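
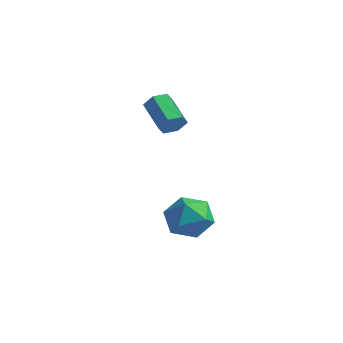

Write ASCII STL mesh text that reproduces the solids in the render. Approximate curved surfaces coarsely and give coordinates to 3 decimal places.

solid 
facet normal 0.804 -0.389 -0.451
outer loop
vertex -1.238 -1.554 2.419
vertex -1.587 -1.711 1.932
vertex -1.31 -1.157 1.948
endloop
endfacet
facet normal 0.584 0.662 0.469
outer loop
vertex -1.238 -1.554 2.419
vertex -1.31 -1.157 1.948
vertex -2.443 -0.971 3.096
endloop
endfacet
facet normal 0.584 0.663 0.469
outer loop
vertex -2.443 -0.971 3.096
vertex -1.31 -1.157 1.948
vertex -2.516 -0.574 2.625
endloop
endfacet
facet normal -0.804 0.387 0.451
outer loop
vertex -2.443 -0.971 3.096
vertex -2.516 -0.574 2.625
vertex -2.793 -1.129 2.608
endloop
endfacet
facet normal 0.803 -0.388 -0.452
outer loop
vertex -1.31 -1.157 1.948
vertex -1.587 -1.711 1.932
vertex -1.66 -1.314 1.461
endloop
endfacet
facet normal 0.191 0.886 -0.423
outer loop
vertex -1.31 -1.157 1.948
vertex -1.66 -1.314 1.461
vertex -2.516 -0.574 2.625
endloop
endfacet
facet normal 0.190 0.886 -0.423
outer loop
vertex -2.516 -0.574 2.625
vertex -1.66 -1.314 1.461
vertex -2.865 -0.732 2.138
endloop
endfacet
facet normal -0.804 0.388 0.451
outer loop
vertex -2.516 -0.574 2.625
vertex -2.865 -0.732 2.138
vertex -2.793 -1.129 2.608
endloop
endfacet
facet normal 0.804 -0.387 -0.451
outer loop
vertex -1.66 -1.314 1.461
vertex -1.587 -1.711 1.932
vertex -1.937 -1.869 1.444
endloop
endfacet
facet normal -0.393 0.224 -0.892
outer loop
vertex -1.66 -1.314 1.461
vertex -1.937 -1.869 1.444
vertex -2.865 -0.732 2.138
endloop
endfacet
facet normal -0.393 0.224 -0.892
outer loop
vertex -2.865 -0.732 2.138
vertex -1.937 -1.869 1.444
vertex -3.142 -1.286 2.121
endloop
endfacet
facet normal -0.804 0.388 0.451
outer loop
vertex -2.865 -0.732 2.138
vertex -3.142 -1.286 2.121
vertex -2.793 -1.129 2.608
endloop
endfacet
facet normal 0.804 -0.387 -0.451
outer loop
vertex -1.937 -1.869 1.444
vertex -1.587 -1.711 1.932
vertex -1.864 -2.266 1.915
endloop
endfacet
facet normal -0.584 -0.663 -0.468
outer loop
vertex -1.937 -1.869 1.444
vertex -1.864 -2.266 1.915
vertex -3.142 -1.286 2.121
endloop
endfacet
facet normal -0.584 -0.663 -0.469
outer loop
vertex -3.142 -1.286 2.121
vertex -1.864 -2.266 1.915
vertex -3.07 -1.683 2.592
endloop
endfacet
facet normal -0.804 0.389 0.451
outer loop
vertex -3.142 -1.286 2.121
vertex -3.07 -1.683 2.592
vertex -2.793 -1.129 2.608
endloop
endfacet
facet normal 0.804 -0.388 -0.451
outer loop
vertex -1.864 -2.266 1.915
vertex -1.587 -1.711 1.932
vertex -1.515 -2.108 2.402
endloop
endfacet
facet normal -0.190 -0.886 0.424
outer loop
vertex -1.864 -2.266 1.915
vertex -1.515 -2.108 2.402
vertex -3.07 -1.683 2.592
endloop
endfacet
facet normal -0.191 -0.886 0.423
outer loop
vertex -3.07 -1.683 2.592
vertex -1.515 -2.108 2.402
vertex -2.72 -1.526 3.079
endloop
endfacet
facet normal -0.803 0.388 0.452
outer loop
vertex -3.07 -1.683 2.592
vertex -2.72 -1.526 3.079
vertex -2.793 -1.129 2.608
endloop
endfacet
facet normal 0.804 -0.388 -0.451
outer loop
vertex -1.515 -2.108 2.402
vertex -1.587 -1.711 1.932
vertex -1.238 -1.554 2.419
endloop
endfacet
facet normal 0.393 -0.224 0.892
outer loop
vertex -1.515 -2.108 2.402
vertex -1.238 -1.554 2.419
vertex -2.72 -1.526 3.079
endloop
endfacet
facet normal 0.393 -0.223 0.892
outer loop
vertex -2.72 -1.526 3.079
vertex -1.238 -1.554 2.419
vertex -2.443 -0.971 3.096
endloop
endfacet
facet normal -0.804 0.387 0.451
outer loop
vertex -2.72 -1.526 3.079
vertex -2.443 -0.971 3.096
vertex -2.793 -1.129 2.608
endloop
endfacet
facet normal -0.521 -0.276 0.807
outer loop
vertex -0.911 -2.064 -1.645
vertex -0.994 -3.068 -2.042
vertex -0.155 -2.804 -1.41
endloop
endfacet
facet normal -0.061 0.245 0.968
outer loop
vertex -0.911 -2.064 -1.645
vertex -0.155 -2.804 -1.41
vertex 0.137 -1.789 -1.649
endloop
endfacet
facet normal -0.210 0.807 0.552
outer loop
vertex -0.911 -2.064 -1.645
vertex 0.137 -1.789 -1.649
vertex -0.521 -1.426 -2.429
endloop
endfacet
facet normal -0.762 0.633 0.136
outer loop
vertex -0.911 -2.064 -1.645
vertex -0.521 -1.426 -2.429
vertex -1.221 -2.217 -2.671
endloop
endfacet
facet normal -0.955 -0.037 0.294
outer loop
vertex -0.911 -2.064 -1.645
vertex -1.221 -2.217 -2.671
vertex -0.994 -3.068 -2.042
endloop
endfacet
facet normal 0.596 0.018 0.803
outer loop
vertex 0.137 -1.789 -1.649
vertex -0.155 -2.804 -1.41
vertex 0.701 -2.623 -2.049
endloop
endfacet
facet normal -0.151 -0.825 0.545
outer loop
vertex -0.155 -2.804 -1.41
vertex -0.994 -3.068 -2.042
vertex 0.001 -3.414 -2.291
endloop
endfacet
facet normal -0.852 -0.439 -0.286
outer loop
vertex -0.994 -3.068 -2.042
vertex -1.221 -2.217 -2.671
vertex -0.657 -3.051 -3.071
endloop
endfacet
facet normal -0.540 0.644 -0.542
outer loop
vertex -1.221 -2.217 -2.671
vertex -0.521 -1.426 -2.429
vertex -0.365 -2.036 -3.31
endloop
endfacet
facet normal 0.355 0.926 0.131
outer loop
vertex -0.521 -1.426 -2.429
vertex 0.137 -1.789 -1.649
vertex 0.474 -1.772 -2.678
endloop
endfacet
facet normal 0.762 -0.633 -0.136
outer loop
vertex 0.391 -2.776 -3.075
vertex 0.701 -2.623 -2.049
vertex 0.001 -3.414 -2.291
endloop
endfacet
facet normal 0.210 -0.807 -0.552
outer loop
vertex 0.391 -2.776 -3.075
vertex 0.001 -3.414 -2.291
vertex -0.657 -3.051 -3.071
endloop
endfacet
facet normal 0.061 -0.245 -0.968
outer loop
vertex 0.391 -2.776 -3.075
vertex -0.657 -3.051 -3.071
vertex -0.365 -2.036 -3.31
endloop
endfacet
facet normal 0.521 0.276 -0.807
outer loop
vertex 0.391 -2.776 -3.075
vertex -0.365 -2.036 -3.31
vertex 0.474 -1.772 -2.678
endloop
endfacet
facet normal 0.955 0.037 -0.294
outer loop
vertex 0.391 -2.776 -3.075
vertex 0.474 -1.772 -2.678
vertex 0.701 -2.623 -2.049
endloop
endfacet
facet normal 0.540 -0.644 0.542
outer loop
vertex 0.001 -3.414 -2.291
vertex 0.701 -2.623 -2.049
vertex -0.155 -2.804 -1.41
endloop
endfacet
facet normal -0.355 -0.926 -0.131
outer loop
vertex -0.657 -3.051 -3.071
vertex 0.001 -3.414 -2.291
vertex -0.994 -3.068 -2.042
endloop
endfacet
facet normal -0.596 -0.018 -0.803
outer loop
vertex -0.365 -2.036 -3.31
vertex -0.657 -3.051 -3.071
vertex -1.221 -2.217 -2.671
endloop
endfacet
facet normal 0.151 0.825 -0.545
outer loop
vertex 0.474 -1.772 -2.678
vertex -0.365 -2.036 -3.31
vertex -0.521 -1.426 -2.429
endloop
endfacet
facet normal 0.852 0.439 0.286
outer loop
vertex 0.701 -2.623 -2.049
vertex 0.474 -1.772 -2.678
vertex 0.137 -1.789 -1.649
endloop
endfacet

endsolid


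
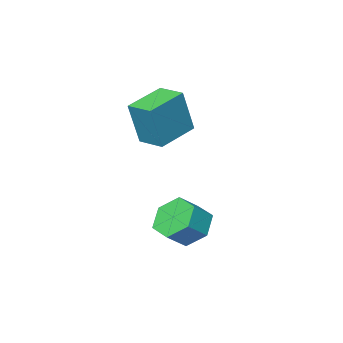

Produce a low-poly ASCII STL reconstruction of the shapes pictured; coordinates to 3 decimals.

solid 
facet normal -0.768 -0.026 -0.640
outer loop
vertex -0.949 1.259 -2.967
vertex -1.475 0.847 -2.32
vertex -1.455 1.775 -2.381
endloop
endfacet
facet normal 0.339 0.832 -0.439
outer loop
vertex -0.949 1.259 -2.967
vertex -1.455 1.775 -2.381
vertex -0.158 1.285 -2.307
endloop
endfacet
facet normal 0.339 0.832 -0.439
outer loop
vertex -0.158 1.285 -2.307
vertex -1.455 1.775 -2.381
vertex -0.664 1.801 -1.721
endloop
endfacet
facet normal 0.767 0.025 0.641
outer loop
vertex -0.158 1.285 -2.307
vertex -0.664 1.801 -1.721
vertex -0.685 0.873 -1.66
endloop
endfacet
facet normal -0.768 -0.026 -0.640
outer loop
vertex -1.455 1.775 -2.381
vertex -1.475 0.847 -2.32
vertex -1.981 1.363 -1.734
endloop
endfacet
facet normal -0.301 0.896 0.326
outer loop
vertex -1.455 1.775 -2.381
vertex -1.981 1.363 -1.734
vertex -0.664 1.801 -1.721
endloop
endfacet
facet normal -0.301 0.896 0.326
outer loop
vertex -0.664 1.801 -1.721
vertex -1.981 1.363 -1.734
vertex -1.191 1.389 -1.075
endloop
endfacet
facet normal 0.767 0.025 0.641
outer loop
vertex -0.664 1.801 -1.721
vertex -1.191 1.389 -1.075
vertex -0.685 0.873 -1.66
endloop
endfacet
facet normal -0.767 -0.025 -0.641
outer loop
vertex -1.981 1.363 -1.734
vertex -1.475 0.847 -2.32
vertex -2.002 0.435 -1.673
endloop
endfacet
facet normal -0.640 0.065 0.765
outer loop
vertex -1.981 1.363 -1.734
vertex -2.002 0.435 -1.673
vertex -1.191 1.389 -1.075
endloop
endfacet
facet normal -0.641 0.065 0.765
outer loop
vertex -1.191 1.389 -1.075
vertex -2.002 0.435 -1.673
vertex -1.211 0.461 -1.013
endloop
endfacet
facet normal 0.767 0.026 0.641
outer loop
vertex -1.191 1.389 -1.075
vertex -1.211 0.461 -1.013
vertex -0.685 0.873 -1.66
endloop
endfacet
facet normal -0.767 -0.025 -0.641
outer loop
vertex -2.002 0.435 -1.673
vertex -1.475 0.847 -2.32
vertex -1.496 -0.081 -2.259
endloop
endfacet
facet normal -0.339 -0.832 0.439
outer loop
vertex -2.002 0.435 -1.673
vertex -1.496 -0.081 -2.259
vertex -1.211 0.461 -1.013
endloop
endfacet
facet normal -0.339 -0.832 0.439
outer loop
vertex -1.211 0.461 -1.013
vertex -1.496 -0.081 -2.259
vertex -0.705 -0.055 -1.599
endloop
endfacet
facet normal 0.768 0.026 0.640
outer loop
vertex -1.211 0.461 -1.013
vertex -0.705 -0.055 -1.599
vertex -0.685 0.873 -1.66
endloop
endfacet
facet normal -0.767 -0.025 -0.641
outer loop
vertex -1.496 -0.081 -2.259
vertex -1.475 0.847 -2.32
vertex -0.969 0.331 -2.905
endloop
endfacet
facet normal 0.301 -0.896 -0.326
outer loop
vertex -1.496 -0.081 -2.259
vertex -0.969 0.331 -2.905
vertex -0.705 -0.055 -1.599
endloop
endfacet
facet normal 0.301 -0.896 -0.326
outer loop
vertex -0.705 -0.055 -1.599
vertex -0.969 0.331 -2.905
vertex -0.179 0.357 -2.246
endloop
endfacet
facet normal 0.768 0.026 0.640
outer loop
vertex -0.705 -0.055 -1.599
vertex -0.179 0.357 -2.246
vertex -0.685 0.873 -1.66
endloop
endfacet
facet normal -0.767 -0.026 -0.641
outer loop
vertex -0.969 0.331 -2.905
vertex -1.475 0.847 -2.32
vertex -0.949 1.259 -2.967
endloop
endfacet
facet normal 0.640 -0.065 -0.765
outer loop
vertex -0.969 0.331 -2.905
vertex -0.949 1.259 -2.967
vertex -0.179 0.357 -2.246
endloop
endfacet
facet normal 0.641 -0.065 -0.765
outer loop
vertex -0.179 0.357 -2.246
vertex -0.949 1.259 -2.967
vertex -0.158 1.285 -2.307
endloop
endfacet
facet normal 0.767 0.025 0.641
outer loop
vertex -0.179 0.357 -2.246
vertex -0.158 1.285 -2.307
vertex -0.685 0.873 -1.66
endloop
endfacet
facet normal -0.948 -0.207 0.242
outer loop
vertex -2.639 -2.851 2.755
vertex -2.861 -1.755 2.823
vertex -3.111 -2.832 0.925
endloop
endfacet
facet normal 0.198 -0.978 -0.061
outer loop
vertex -1.519 -2.485 0.517
vertex -2.639 -2.851 2.755
vertex -3.111 -2.832 0.925
endloop
endfacet
facet normal -0.948 -0.207 0.242
outer loop
vertex -3.111 -2.832 0.925
vertex -2.861 -1.755 2.823
vertex -3.333 -1.737 0.993
endloop
endfacet
facet normal -0.250 0.009 -0.968
outer loop
vertex -3.333 -1.737 0.993
vertex -1.519 -2.485 0.517
vertex -3.111 -2.832 0.925
endloop
endfacet
facet normal 0.250 -0.009 0.968
outer loop
vertex -2.639 -2.851 2.755
vertex -1.269 -1.408 2.415
vertex -2.861 -1.755 2.823
endloop
endfacet
facet normal 0.198 -0.978 -0.061
outer loop
vertex -1.047 -2.503 2.347
vertex -2.639 -2.851 2.755
vertex -1.519 -2.485 0.517
endloop
endfacet
facet normal 0.250 -0.009 0.968
outer loop
vertex -1.047 -2.503 2.347
vertex -1.269 -1.408 2.415
vertex -2.639 -2.851 2.755
endloop
endfacet
facet normal -0.198 0.978 0.061
outer loop
vertex -2.861 -1.755 2.823
vertex -1.269 -1.408 2.415
vertex -3.333 -1.737 0.993
endloop
endfacet
facet normal -0.250 0.009 -0.968
outer loop
vertex -1.741 -1.389 0.585
vertex -1.519 -2.485 0.517
vertex -3.333 -1.737 0.993
endloop
endfacet
facet normal -0.198 0.978 0.061
outer loop
vertex -3.333 -1.737 0.993
vertex -1.269 -1.408 2.415
vertex -1.741 -1.389 0.585
endloop
endfacet
facet normal 0.948 0.207 -0.242
outer loop
vertex -1.741 -1.389 0.585
vertex -1.047 -2.503 2.347
vertex -1.519 -2.485 0.517
endloop
endfacet
facet normal 0.948 0.207 -0.242
outer loop
vertex -1.269 -1.408 2.415
vertex -1.047 -2.503 2.347
vertex -1.741 -1.389 0.585
endloop
endfacet

endsolid


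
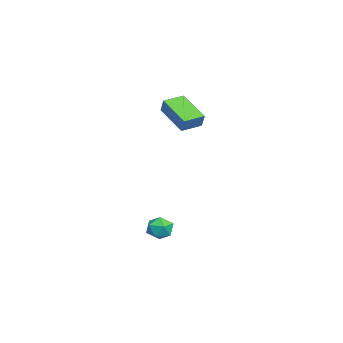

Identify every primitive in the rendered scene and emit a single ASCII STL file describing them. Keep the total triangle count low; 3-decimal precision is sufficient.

solid 
facet normal -0.550 0.825 0.129
outer loop
vertex -4.407 -0.179 4.03
vertex -2.974 0.929 3.051
vertex -4.823 -0.334 3.247
endloop
endfacet
facet normal -0.696 -0.538 0.476
outer loop
vertex -4.146 -1.349 3.089
vertex -4.407 -0.179 4.03
vertex -4.823 -0.334 3.247
endloop
endfacet
facet normal -0.550 0.825 0.128
outer loop
vertex -4.823 -0.334 3.247
vertex -2.974 0.929 3.051
vertex -3.389 0.774 2.268
endloop
endfacet
facet normal -0.461 -0.172 -0.870
outer loop
vertex -3.389 0.774 2.268
vertex -4.146 -1.349 3.089
vertex -4.823 -0.334 3.247
endloop
endfacet
facet normal 0.461 0.172 0.870
outer loop
vertex -4.407 -0.179 4.03
vertex -2.297 -0.086 2.893
vertex -2.974 0.929 3.051
endloop
endfacet
facet normal -0.696 -0.538 0.475
outer loop
vertex -3.731 -1.194 3.872
vertex -4.407 -0.179 4.03
vertex -4.146 -1.349 3.089
endloop
endfacet
facet normal 0.461 0.172 0.870
outer loop
vertex -3.731 -1.194 3.872
vertex -2.297 -0.086 2.893
vertex -4.407 -0.179 4.03
endloop
endfacet
facet normal 0.696 0.538 -0.475
outer loop
vertex -2.974 0.929 3.051
vertex -2.297 -0.086 2.893
vertex -3.389 0.774 2.268
endloop
endfacet
facet normal -0.462 -0.172 -0.870
outer loop
vertex -2.713 -0.241 2.11
vertex -4.146 -1.349 3.089
vertex -3.389 0.774 2.268
endloop
endfacet
facet normal 0.696 0.538 -0.476
outer loop
vertex -3.389 0.774 2.268
vertex -2.297 -0.086 2.893
vertex -2.713 -0.241 2.11
endloop
endfacet
facet normal 0.550 -0.825 -0.128
outer loop
vertex -2.713 -0.241 2.11
vertex -3.731 -1.194 3.872
vertex -4.146 -1.349 3.089
endloop
endfacet
facet normal 0.550 -0.825 -0.129
outer loop
vertex -2.297 -0.086 2.893
vertex -3.731 -1.194 3.872
vertex -2.713 -0.241 2.11
endloop
endfacet
facet normal -0.393 0.501 0.771
outer loop
vertex -0.762 -1.029 -3.39
vertex -0.133 -1.212 -2.951
vertex -0.135 -0.551 -3.381
endloop
endfacet
facet normal -0.601 0.785 0.150
outer loop
vertex -0.762 -1.029 -3.39
vertex -0.135 -0.551 -3.381
vertex -0.505 -0.704 -4.061
endloop
endfacet
facet normal -0.934 0.279 -0.223
outer loop
vertex -0.762 -1.029 -3.39
vertex -0.505 -0.704 -4.061
vertex -0.733 -1.459 -4.05
endloop
endfacet
facet normal -0.933 -0.319 0.167
outer loop
vertex -0.762 -1.029 -3.39
vertex -0.733 -1.459 -4.05
vertex -0.503 -1.773 -3.363
endloop
endfacet
facet normal -0.598 -0.180 0.781
outer loop
vertex -0.762 -1.029 -3.39
vertex -0.503 -1.773 -3.363
vertex -0.133 -1.212 -2.951
endloop
endfacet
facet normal -0.015 0.977 -0.212
outer loop
vertex -0.505 -0.704 -4.061
vertex -0.135 -0.551 -3.381
vertex 0.283 -0.687 -4.037
endloop
endfacet
facet normal 0.321 0.517 0.793
outer loop
vertex -0.135 -0.551 -3.381
vertex -0.133 -1.212 -2.951
vertex 0.513 -1.001 -3.35
endloop
endfacet
facet normal -0.012 -0.587 0.810
outer loop
vertex -0.133 -1.212 -2.951
vertex -0.503 -1.773 -3.363
vertex 0.285 -1.756 -3.339
endloop
endfacet
facet normal -0.555 -0.811 -0.185
outer loop
vertex -0.503 -1.773 -3.363
vertex -0.733 -1.459 -4.05
vertex -0.085 -1.909 -4.019
endloop
endfacet
facet normal -0.555 0.156 -0.817
outer loop
vertex -0.733 -1.459 -4.05
vertex -0.505 -0.704 -4.061
vertex -0.087 -1.248 -4.449
endloop
endfacet
facet normal 0.933 0.319 -0.167
outer loop
vertex 0.542 -1.431 -4.01
vertex 0.283 -0.687 -4.037
vertex 0.513 -1.001 -3.35
endloop
endfacet
facet normal 0.934 -0.279 0.223
outer loop
vertex 0.542 -1.431 -4.01
vertex 0.513 -1.001 -3.35
vertex 0.285 -1.756 -3.339
endloop
endfacet
facet normal 0.601 -0.785 -0.150
outer loop
vertex 0.542 -1.431 -4.01
vertex 0.285 -1.756 -3.339
vertex -0.085 -1.909 -4.019
endloop
endfacet
facet normal 0.393 -0.501 -0.771
outer loop
vertex 0.542 -1.431 -4.01
vertex -0.085 -1.909 -4.019
vertex -0.087 -1.248 -4.449
endloop
endfacet
facet normal 0.598 0.180 -0.781
outer loop
vertex 0.542 -1.431 -4.01
vertex -0.087 -1.248 -4.449
vertex 0.283 -0.687 -4.037
endloop
endfacet
facet normal 0.555 0.811 0.185
outer loop
vertex 0.513 -1.001 -3.35
vertex 0.283 -0.687 -4.037
vertex -0.135 -0.551 -3.381
endloop
endfacet
facet normal 0.555 -0.156 0.817
outer loop
vertex 0.285 -1.756 -3.339
vertex 0.513 -1.001 -3.35
vertex -0.133 -1.212 -2.951
endloop
endfacet
facet normal 0.015 -0.977 0.212
outer loop
vertex -0.085 -1.909 -4.019
vertex 0.285 -1.756 -3.339
vertex -0.503 -1.773 -3.363
endloop
endfacet
facet normal -0.321 -0.517 -0.793
outer loop
vertex -0.087 -1.248 -4.449
vertex -0.085 -1.909 -4.019
vertex -0.733 -1.459 -4.05
endloop
endfacet
facet normal 0.012 0.587 -0.810
outer loop
vertex 0.283 -0.687 -4.037
vertex -0.087 -1.248 -4.449
vertex -0.505 -0.704 -4.061
endloop
endfacet

endsolid


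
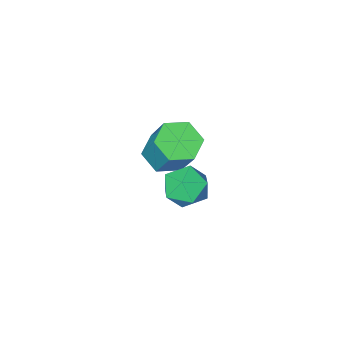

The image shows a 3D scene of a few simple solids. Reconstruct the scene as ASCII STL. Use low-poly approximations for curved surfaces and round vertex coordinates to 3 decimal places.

solid 
facet normal -0.067 -0.547 -0.835
outer loop
vertex -0.155 -3.729 -0.998
vertex -0.974 -3.434 -1.125
vertex -0.291 -2.996 -1.467
endloop
endfacet
facet normal 0.986 0.093 -0.141
outer loop
vertex -0.155 -3.729 -0.998
vertex -0.291 -2.996 -1.467
vertex -0.027 -2.702 0.571
endloop
endfacet
facet normal 0.986 0.093 -0.141
outer loop
vertex -0.027 -2.702 0.571
vertex -0.291 -2.996 -1.467
vertex -0.163 -1.969 0.103
endloop
endfacet
facet normal 0.069 0.546 0.835
outer loop
vertex -0.027 -2.702 0.571
vertex -0.163 -1.969 0.103
vertex -0.846 -2.406 0.445
endloop
endfacet
facet normal -0.068 -0.546 -0.835
outer loop
vertex -0.291 -2.996 -1.467
vertex -0.974 -3.434 -1.125
vertex -1.111 -2.701 -1.593
endloop
endfacet
facet normal 0.358 0.768 -0.531
outer loop
vertex -0.291 -2.996 -1.467
vertex -1.111 -2.701 -1.593
vertex -0.163 -1.969 0.103
endloop
endfacet
facet normal 0.359 0.767 -0.532
outer loop
vertex -0.163 -1.969 0.103
vertex -1.111 -2.701 -1.593
vertex -0.982 -1.674 -0.024
endloop
endfacet
facet normal 0.068 0.547 0.834
outer loop
vertex -0.163 -1.969 0.103
vertex -0.982 -1.674 -0.024
vertex -0.846 -2.406 0.445
endloop
endfacet
facet normal -0.069 -0.546 -0.835
outer loop
vertex -1.111 -2.701 -1.593
vertex -0.974 -3.434 -1.125
vertex -1.793 -3.138 -1.251
endloop
endfacet
facet normal -0.627 0.674 -0.390
outer loop
vertex -1.111 -2.701 -1.593
vertex -1.793 -3.138 -1.251
vertex -0.982 -1.674 -0.024
endloop
endfacet
facet normal -0.627 0.674 -0.390
outer loop
vertex -0.982 -1.674 -0.024
vertex -1.793 -3.138 -1.251
vertex -1.665 -2.111 0.318
endloop
endfacet
facet normal 0.068 0.547 0.834
outer loop
vertex -0.982 -1.674 -0.024
vertex -1.665 -2.111 0.318
vertex -0.846 -2.406 0.445
endloop
endfacet
facet normal -0.069 -0.546 -0.835
outer loop
vertex -1.793 -3.138 -1.251
vertex -0.974 -3.434 -1.125
vertex -1.657 -3.871 -0.783
endloop
endfacet
facet normal -0.986 -0.093 0.141
outer loop
vertex -1.793 -3.138 -1.251
vertex -1.657 -3.871 -0.783
vertex -1.665 -2.111 0.318
endloop
endfacet
facet normal -0.986 -0.093 0.141
outer loop
vertex -1.665 -2.111 0.318
vertex -1.657 -3.871 -0.783
vertex -1.529 -2.844 0.787
endloop
endfacet
facet normal 0.067 0.547 0.835
outer loop
vertex -1.665 -2.111 0.318
vertex -1.529 -2.844 0.787
vertex -0.846 -2.406 0.445
endloop
endfacet
facet normal -0.068 -0.547 -0.834
outer loop
vertex -1.657 -3.871 -0.783
vertex -0.974 -3.434 -1.125
vertex -0.838 -4.166 -0.656
endloop
endfacet
facet normal -0.359 -0.767 0.531
outer loop
vertex -1.657 -3.871 -0.783
vertex -0.838 -4.166 -0.656
vertex -1.529 -2.844 0.787
endloop
endfacet
facet normal -0.358 -0.768 0.532
outer loop
vertex -1.529 -2.844 0.787
vertex -0.838 -4.166 -0.656
vertex -0.709 -3.139 0.913
endloop
endfacet
facet normal 0.068 0.546 0.835
outer loop
vertex -1.529 -2.844 0.787
vertex -0.709 -3.139 0.913
vertex -0.846 -2.406 0.445
endloop
endfacet
facet normal -0.068 -0.547 -0.834
outer loop
vertex -0.838 -4.166 -0.656
vertex -0.974 -3.434 -1.125
vertex -0.155 -3.729 -0.998
endloop
endfacet
facet normal 0.627 -0.675 0.390
outer loop
vertex -0.838 -4.166 -0.656
vertex -0.155 -3.729 -0.998
vertex -0.709 -3.139 0.913
endloop
endfacet
facet normal 0.627 -0.674 0.390
outer loop
vertex -0.709 -3.139 0.913
vertex -0.155 -3.729 -0.998
vertex -0.027 -2.702 0.571
endloop
endfacet
facet normal 0.069 0.546 0.835
outer loop
vertex -0.709 -3.139 0.913
vertex -0.027 -2.702 0.571
vertex -0.846 -2.406 0.445
endloop
endfacet
facet normal 0.099 0.835 0.542
outer loop
vertex 1.119 1.394 1.38
vertex 0.417 1.173 1.849
vertex 1.21 0.914 2.103
endloop
endfacet
facet normal 0.734 0.605 0.309
outer loop
vertex 1.119 1.394 1.38
vertex 1.21 0.914 2.103
vertex 1.672 0.719 1.388
endloop
endfacet
facet normal 0.710 0.577 -0.404
outer loop
vertex 1.119 1.394 1.38
vertex 1.672 0.719 1.388
vertex 1.164 0.858 0.693
endloop
endfacet
facet normal 0.061 0.789 -0.612
outer loop
vertex 1.119 1.394 1.38
vertex 1.164 0.858 0.693
vertex 0.388 1.138 0.977
endloop
endfacet
facet normal -0.317 0.948 -0.028
outer loop
vertex 1.119 1.394 1.38
vertex 0.388 1.138 0.977
vertex 0.417 1.173 1.849
endloop
endfacet
facet normal 0.831 -0.058 0.553
outer loop
vertex 1.672 0.719 1.388
vertex 1.21 0.914 2.103
vertex 1.312 0.082 1.863
endloop
endfacet
facet normal -0.196 0.313 0.929
outer loop
vertex 1.21 0.914 2.103
vertex 0.417 1.173 1.849
vertex 0.536 0.362 2.147
endloop
endfacet
facet normal -0.868 0.497 0.009
outer loop
vertex 0.417 1.173 1.849
vertex 0.388 1.138 0.977
vertex 0.028 0.501 1.452
endloop
endfacet
facet normal -0.257 0.239 -0.937
outer loop
vertex 0.388 1.138 0.977
vertex 1.164 0.858 0.693
vertex 0.49 0.306 0.737
endloop
endfacet
facet normal 0.793 -0.104 -0.600
outer loop
vertex 1.164 0.858 0.693
vertex 1.672 0.719 1.388
vertex 1.283 0.047 0.991
endloop
endfacet
facet normal -0.061 -0.789 0.612
outer loop
vertex 0.581 -0.174 1.46
vertex 1.312 0.082 1.863
vertex 0.536 0.362 2.147
endloop
endfacet
facet normal -0.710 -0.577 0.404
outer loop
vertex 0.581 -0.174 1.46
vertex 0.536 0.362 2.147
vertex 0.028 0.501 1.452
endloop
endfacet
facet normal -0.734 -0.605 -0.309
outer loop
vertex 0.581 -0.174 1.46
vertex 0.028 0.501 1.452
vertex 0.49 0.306 0.737
endloop
endfacet
facet normal -0.099 -0.835 -0.542
outer loop
vertex 0.581 -0.174 1.46
vertex 0.49 0.306 0.737
vertex 1.283 0.047 0.991
endloop
endfacet
facet normal 0.317 -0.948 0.028
outer loop
vertex 0.581 -0.174 1.46
vertex 1.283 0.047 0.991
vertex 1.312 0.082 1.863
endloop
endfacet
facet normal 0.257 -0.239 0.937
outer loop
vertex 0.536 0.362 2.147
vertex 1.312 0.082 1.863
vertex 1.21 0.914 2.103
endloop
endfacet
facet normal -0.793 0.104 0.600
outer loop
vertex 0.028 0.501 1.452
vertex 0.536 0.362 2.147
vertex 0.417 1.173 1.849
endloop
endfacet
facet normal -0.831 0.058 -0.553
outer loop
vertex 0.49 0.306 0.737
vertex 0.028 0.501 1.452
vertex 0.388 1.138 0.977
endloop
endfacet
facet normal 0.196 -0.313 -0.929
outer loop
vertex 1.283 0.047 0.991
vertex 0.49 0.306 0.737
vertex 1.164 0.858 0.693
endloop
endfacet
facet normal 0.868 -0.497 -0.009
outer loop
vertex 1.312 0.082 1.863
vertex 1.283 0.047 0.991
vertex 1.672 0.719 1.388
endloop
endfacet

endsolid


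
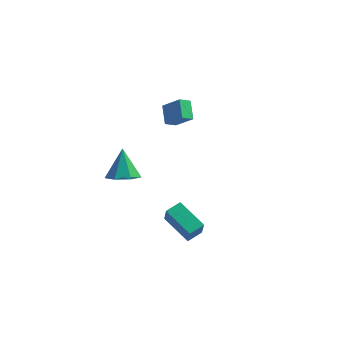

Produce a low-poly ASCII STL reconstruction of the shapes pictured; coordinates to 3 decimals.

solid 
facet normal 0.170 -0.449 -0.877
outer loop
vertex -2.528 -4.23 0.569
vertex -3.571 -4.367 0.437
vertex -2.968 -3.549 0.135
endloop
endfacet
facet normal 0.703 0.645 0.299
outer loop
vertex -2.528 -4.23 0.569
vertex -2.968 -3.549 0.135
vertex -3.909 -3.473 2.183
endloop
endfacet
facet normal 0.169 -0.449 -0.878
outer loop
vertex -2.968 -3.549 0.135
vertex -3.571 -4.367 0.437
vertex -3.862 -3.483 -0.071
endloop
endfacet
facet normal 0.074 0.997 -0.003
outer loop
vertex -2.968 -3.549 0.135
vertex -3.862 -3.483 -0.071
vertex -3.909 -3.473 2.183
endloop
endfacet
facet normal 0.170 -0.448 -0.878
outer loop
vertex -3.862 -3.483 -0.071
vertex -3.571 -4.367 0.437
vertex -4.537 -4.083 0.105
endloop
endfacet
facet normal -0.667 0.745 -0.017
outer loop
vertex -3.862 -3.483 -0.071
vertex -4.537 -4.083 0.105
vertex -3.909 -3.473 2.183
endloop
endfacet
facet normal 0.170 -0.449 -0.877
outer loop
vertex -4.537 -4.083 0.105
vertex -3.571 -4.367 0.437
vertex -4.484 -4.896 0.531
endloop
endfacet
facet normal -0.960 0.078 0.267
outer loop
vertex -4.537 -4.083 0.105
vertex -4.484 -4.896 0.531
vertex -3.909 -3.473 2.183
endloop
endfacet
facet normal 0.170 -0.449 -0.877
outer loop
vertex -4.484 -4.896 0.531
vertex -3.571 -4.367 0.437
vertex -3.744 -5.311 0.887
endloop
endfacet
facet normal -0.587 -0.501 0.636
outer loop
vertex -4.484 -4.896 0.531
vertex -3.744 -5.311 0.887
vertex -3.909 -3.473 2.183
endloop
endfacet
facet normal 0.171 -0.449 -0.877
outer loop
vertex -3.744 -5.311 0.887
vertex -3.571 -4.367 0.437
vertex -2.874 -5.014 0.904
endloop
endfacet
facet normal 0.174 -0.557 0.812
outer loop
vertex -3.744 -5.311 0.887
vertex -2.874 -5.014 0.904
vertex -3.909 -3.473 2.183
endloop
endfacet
facet normal 0.170 -0.450 -0.877
outer loop
vertex -2.874 -5.014 0.904
vertex -3.571 -4.367 0.437
vertex -2.528 -4.23 0.569
endloop
endfacet
facet normal 0.748 -0.047 0.662
outer loop
vertex -2.874 -5.014 0.904
vertex -2.528 -4.23 0.569
vertex -3.909 -3.473 2.183
endloop
endfacet
facet normal -0.805 0.421 0.418
outer loop
vertex -1.179 -3.912 -2.297
vertex -0.601 -3.08 -2.021
vertex -1.498 -3.271 -3.558
endloop
endfacet
facet normal -0.551 -0.792 -0.263
outer loop
vertex 0.201 -4.16 -4.439
vertex -1.179 -3.912 -2.297
vertex -1.498 -3.271 -3.558
endloop
endfacet
facet normal -0.805 0.420 0.418
outer loop
vertex -1.498 -3.271 -3.558
vertex -0.601 -3.08 -2.021
vertex -0.92 -2.439 -3.281
endloop
endfacet
facet normal -0.220 0.442 -0.870
outer loop
vertex -0.92 -2.439 -3.281
vertex 0.201 -4.16 -4.439
vertex -1.498 -3.271 -3.558
endloop
endfacet
facet normal 0.220 -0.441 0.870
outer loop
vertex -1.179 -3.912 -2.297
vertex 1.098 -3.969 -2.902
vertex -0.601 -3.08 -2.021
endloop
endfacet
facet normal -0.551 -0.792 -0.263
outer loop
vertex 0.52 -4.801 -3.179
vertex -1.179 -3.912 -2.297
vertex 0.201 -4.16 -4.439
endloop
endfacet
facet normal 0.220 -0.442 0.869
outer loop
vertex 0.52 -4.801 -3.179
vertex 1.098 -3.969 -2.902
vertex -1.179 -3.912 -2.297
endloop
endfacet
facet normal 0.551 0.792 0.263
outer loop
vertex -0.601 -3.08 -2.021
vertex 1.098 -3.969 -2.902
vertex -0.92 -2.439 -3.281
endloop
endfacet
facet normal -0.220 0.442 -0.870
outer loop
vertex 0.779 -3.328 -4.163
vertex 0.201 -4.16 -4.439
vertex -0.92 -2.439 -3.281
endloop
endfacet
facet normal 0.551 0.792 0.263
outer loop
vertex -0.92 -2.439 -3.281
vertex 1.098 -3.969 -2.902
vertex 0.779 -3.328 -4.163
endloop
endfacet
facet normal 0.805 -0.421 -0.418
outer loop
vertex 0.779 -3.328 -4.163
vertex 0.52 -4.801 -3.179
vertex 0.201 -4.16 -4.439
endloop
endfacet
facet normal 0.805 -0.421 -0.418
outer loop
vertex 1.098 -3.969 -2.902
vertex 0.52 -4.801 -3.179
vertex 0.779 -3.328 -4.163
endloop
endfacet
facet normal -0.747 0.170 -0.642
outer loop
vertex -3.983 3.881 0.858
vertex -3.488 4.476 0.44
vertex -3.485 2.871 0.011
endloop
endfacet
facet normal -0.563 -0.676 0.475
outer loop
vertex -2.312 2.604 1.02
vertex -3.983 3.881 0.858
vertex -3.485 2.871 0.011
endloop
endfacet
facet normal -0.747 0.171 -0.643
outer loop
vertex -3.485 2.871 0.011
vertex -3.488 4.476 0.44
vertex -2.989 3.466 -0.407
endloop
endfacet
facet normal 0.354 -0.717 -0.601
outer loop
vertex -2.989 3.466 -0.407
vertex -2.312 2.604 1.02
vertex -3.485 2.871 0.011
endloop
endfacet
facet normal -0.354 0.717 0.601
outer loop
vertex -3.983 3.881 0.858
vertex -2.315 4.209 1.449
vertex -3.488 4.476 0.44
endloop
endfacet
facet normal -0.563 -0.676 0.475
outer loop
vertex -2.811 3.614 1.867
vertex -3.983 3.881 0.858
vertex -2.312 2.604 1.02
endloop
endfacet
facet normal -0.354 0.717 0.601
outer loop
vertex -2.811 3.614 1.867
vertex -2.315 4.209 1.449
vertex -3.983 3.881 0.858
endloop
endfacet
facet normal 0.563 0.676 -0.475
outer loop
vertex -3.488 4.476 0.44
vertex -2.315 4.209 1.449
vertex -2.989 3.466 -0.407
endloop
endfacet
facet normal 0.354 -0.717 -0.601
outer loop
vertex -1.817 3.199 0.602
vertex -2.312 2.604 1.02
vertex -2.989 3.466 -0.407
endloop
endfacet
facet normal 0.563 0.676 -0.475
outer loop
vertex -2.989 3.466 -0.407
vertex -2.315 4.209 1.449
vertex -1.817 3.199 0.602
endloop
endfacet
facet normal 0.747 -0.170 0.643
outer loop
vertex -1.817 3.199 0.602
vertex -2.811 3.614 1.867
vertex -2.312 2.604 1.02
endloop
endfacet
facet normal 0.747 -0.171 0.643
outer loop
vertex -2.315 4.209 1.449
vertex -2.811 3.614 1.867
vertex -1.817 3.199 0.602
endloop
endfacet

endsolid


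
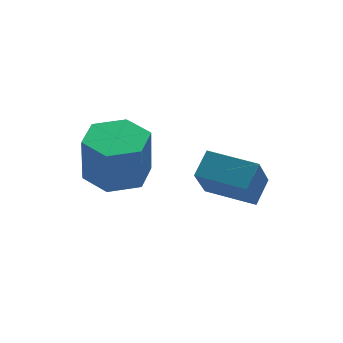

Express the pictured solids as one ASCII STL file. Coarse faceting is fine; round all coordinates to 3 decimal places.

solid 
facet normal -0.683 0.728 0.063
outer loop
vertex -1.207 -1.135 -1.997
vertex -0.657 -0.664 -1.481
vertex -0.627 -0.487 -3.207
endloop
endfacet
facet normal -0.618 -0.530 -0.580
outer loop
vertex 0.377 -1.556 -3.299
vertex -1.207 -1.135 -1.997
vertex -0.627 -0.487 -3.207
endloop
endfacet
facet normal -0.683 0.727 0.063
outer loop
vertex -0.627 -0.487 -3.207
vertex -0.657 -0.664 -1.481
vertex -0.077 -0.015 -2.69
endloop
endfacet
facet normal 0.389 0.435 -0.812
outer loop
vertex -0.077 -0.015 -2.69
vertex 0.377 -1.556 -3.299
vertex -0.627 -0.487 -3.207
endloop
endfacet
facet normal -0.389 -0.435 0.812
outer loop
vertex -1.207 -1.135 -1.997
vertex 0.347 -1.733 -1.573
vertex -0.657 -0.664 -1.481
endloop
endfacet
facet normal -0.618 -0.530 -0.581
outer loop
vertex -0.203 -2.205 -2.09
vertex -1.207 -1.135 -1.997
vertex 0.377 -1.556 -3.299
endloop
endfacet
facet normal -0.389 -0.436 0.812
outer loop
vertex -0.203 -2.205 -2.09
vertex 0.347 -1.733 -1.573
vertex -1.207 -1.135 -1.997
endloop
endfacet
facet normal 0.618 0.530 0.581
outer loop
vertex -0.657 -0.664 -1.481
vertex 0.347 -1.733 -1.573
vertex -0.077 -0.015 -2.69
endloop
endfacet
facet normal 0.389 0.435 -0.812
outer loop
vertex 0.927 -1.085 -2.783
vertex 0.377 -1.556 -3.299
vertex -0.077 -0.015 -2.69
endloop
endfacet
facet normal 0.618 0.530 0.580
outer loop
vertex -0.077 -0.015 -2.69
vertex 0.347 -1.733 -1.573
vertex 0.927 -1.085 -2.783
endloop
endfacet
facet normal 0.683 -0.728 -0.063
outer loop
vertex 0.927 -1.085 -2.783
vertex -0.203 -2.205 -2.09
vertex 0.377 -1.556 -3.299
endloop
endfacet
facet normal 0.683 -0.728 -0.062
outer loop
vertex 0.347 -1.733 -1.573
vertex -0.203 -2.205 -2.09
vertex 0.927 -1.085 -2.783
endloop
endfacet
facet normal 0.040 0.112 -0.993
outer loop
vertex -1.476 1.223 -3.189
vertex -2.418 1.338 -3.214
vertex -1.851 2.092 -3.106
endloop
endfacet
facet normal 0.918 0.388 0.081
outer loop
vertex -1.476 1.223 -3.189
vertex -1.851 2.092 -3.106
vertex -1.539 1.048 -1.64
endloop
endfacet
facet normal 0.918 0.389 0.081
outer loop
vertex -1.539 1.048 -1.64
vertex -1.851 2.092 -3.106
vertex -1.914 1.916 -1.557
endloop
endfacet
facet normal -0.041 -0.113 0.993
outer loop
vertex -1.539 1.048 -1.64
vertex -1.914 1.916 -1.557
vertex -2.482 1.162 -1.666
endloop
endfacet
facet normal 0.040 0.112 -0.993
outer loop
vertex -1.851 2.092 -3.106
vertex -2.418 1.338 -3.214
vertex -2.794 2.207 -3.131
endloop
endfacet
facet normal 0.117 0.986 0.117
outer loop
vertex -1.851 2.092 -3.106
vertex -2.794 2.207 -3.131
vertex -1.914 1.916 -1.557
endloop
endfacet
facet normal 0.117 0.986 0.117
outer loop
vertex -1.914 1.916 -1.557
vertex -2.794 2.207 -3.131
vertex -2.857 2.031 -1.582
endloop
endfacet
facet normal -0.040 -0.113 0.993
outer loop
vertex -1.914 1.916 -1.557
vertex -2.857 2.031 -1.582
vertex -2.482 1.162 -1.666
endloop
endfacet
facet normal 0.041 0.113 -0.993
outer loop
vertex -2.794 2.207 -3.131
vertex -2.418 1.338 -3.214
vertex -3.361 1.452 -3.24
endloop
endfacet
facet normal -0.802 0.597 0.035
outer loop
vertex -2.794 2.207 -3.131
vertex -3.361 1.452 -3.24
vertex -2.857 2.031 -1.582
endloop
endfacet
facet normal -0.801 0.597 0.035
outer loop
vertex -2.857 2.031 -1.582
vertex -3.361 1.452 -3.24
vertex -3.424 1.277 -1.691
endloop
endfacet
facet normal -0.040 -0.113 0.993
outer loop
vertex -2.857 2.031 -1.582
vertex -3.424 1.277 -1.691
vertex -2.482 1.162 -1.666
endloop
endfacet
facet normal 0.041 0.113 -0.993
outer loop
vertex -3.361 1.452 -3.24
vertex -2.418 1.338 -3.214
vertex -2.986 0.584 -3.323
endloop
endfacet
facet normal -0.918 -0.389 -0.081
outer loop
vertex -3.361 1.452 -3.24
vertex -2.986 0.584 -3.323
vertex -3.424 1.277 -1.691
endloop
endfacet
facet normal -0.918 -0.388 -0.081
outer loop
vertex -3.424 1.277 -1.691
vertex -2.986 0.584 -3.323
vertex -3.049 0.408 -1.774
endloop
endfacet
facet normal -0.040 -0.112 0.993
outer loop
vertex -3.424 1.277 -1.691
vertex -3.049 0.408 -1.774
vertex -2.482 1.162 -1.666
endloop
endfacet
facet normal 0.040 0.113 -0.993
outer loop
vertex -2.986 0.584 -3.323
vertex -2.418 1.338 -3.214
vertex -2.043 0.469 -3.298
endloop
endfacet
facet normal -0.117 -0.986 -0.117
outer loop
vertex -2.986 0.584 -3.323
vertex -2.043 0.469 -3.298
vertex -3.049 0.408 -1.774
endloop
endfacet
facet normal -0.117 -0.986 -0.117
outer loop
vertex -3.049 0.408 -1.774
vertex -2.043 0.469 -3.298
vertex -2.106 0.293 -1.749
endloop
endfacet
facet normal -0.040 -0.112 0.993
outer loop
vertex -3.049 0.408 -1.774
vertex -2.106 0.293 -1.749
vertex -2.482 1.162 -1.666
endloop
endfacet
facet normal 0.040 0.113 -0.993
outer loop
vertex -2.043 0.469 -3.298
vertex -2.418 1.338 -3.214
vertex -1.476 1.223 -3.189
endloop
endfacet
facet normal 0.801 -0.597 -0.035
outer loop
vertex -2.043 0.469 -3.298
vertex -1.476 1.223 -3.189
vertex -2.106 0.293 -1.749
endloop
endfacet
facet normal 0.802 -0.597 -0.035
outer loop
vertex -2.106 0.293 -1.749
vertex -1.476 1.223 -3.189
vertex -1.539 1.048 -1.64
endloop
endfacet
facet normal -0.041 -0.113 0.993
outer loop
vertex -2.106 0.293 -1.749
vertex -1.539 1.048 -1.64
vertex -2.482 1.162 -1.666
endloop
endfacet

endsolid


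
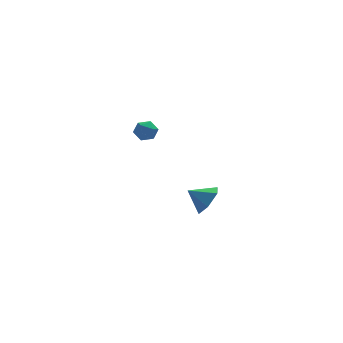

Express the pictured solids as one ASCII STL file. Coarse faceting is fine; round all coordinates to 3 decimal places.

solid 
facet normal 0.775 -0.333 -0.537
outer loop
vertex -0.205 -3.205 3.174
vertex -0.805 -3.609 2.558
vertex -0.515 -2.715 2.422
endloop
endfacet
facet normal 0.007 0.839 0.544
outer loop
vertex -0.205 -3.205 3.174
vertex -0.515 -2.715 2.422
vertex -1.735 -3.211 3.202
endloop
endfacet
facet normal 0.775 -0.333 -0.537
outer loop
vertex -0.515 -2.715 2.422
vertex -0.805 -3.609 2.558
vertex -1.115 -3.119 1.806
endloop
endfacet
facet normal -0.449 0.882 -0.141
outer loop
vertex -0.515 -2.715 2.422
vertex -1.115 -3.119 1.806
vertex -1.735 -3.211 3.202
endloop
endfacet
facet normal 0.776 -0.332 -0.536
outer loop
vertex -1.115 -3.119 1.806
vertex -0.805 -3.609 2.558
vertex -1.404 -4.013 1.942
endloop
endfacet
facet normal -0.895 0.231 -0.382
outer loop
vertex -1.115 -3.119 1.806
vertex -1.404 -4.013 1.942
vertex -1.735 -3.211 3.202
endloop
endfacet
facet normal 0.776 -0.332 -0.537
outer loop
vertex -1.404 -4.013 1.942
vertex -0.805 -3.609 2.558
vertex -1.094 -4.504 2.694
endloop
endfacet
facet normal -0.884 -0.463 0.062
outer loop
vertex -1.404 -4.013 1.942
vertex -1.094 -4.504 2.694
vertex -1.735 -3.211 3.202
endloop
endfacet
facet normal 0.775 -0.332 -0.537
outer loop
vertex -1.094 -4.504 2.694
vertex -0.805 -3.609 2.558
vertex -0.494 -4.1 3.31
endloop
endfacet
facet normal -0.428 -0.506 0.749
outer loop
vertex -1.094 -4.504 2.694
vertex -0.494 -4.1 3.31
vertex -1.735 -3.211 3.202
endloop
endfacet
facet normal 0.775 -0.332 -0.537
outer loop
vertex -0.494 -4.1 3.31
vertex -0.805 -3.609 2.558
vertex -0.205 -3.205 3.174
endloop
endfacet
facet normal 0.018 0.145 0.989
outer loop
vertex -0.494 -4.1 3.31
vertex -0.205 -3.205 3.174
vertex -1.735 -3.211 3.202
endloop
endfacet
facet normal -0.823 -0.470 0.320
outer loop
vertex -2.759 3.41 3.927
vertex -2.41 2.786 3.908
vertex -2.404 3.182 4.504
endloop
endfacet
facet normal -0.798 0.198 0.569
outer loop
vertex -2.759 3.41 3.927
vertex -2.404 3.182 4.504
vertex -2.37 3.87 4.312
endloop
endfacet
facet normal -0.768 0.641 0.010
outer loop
vertex -2.759 3.41 3.927
vertex -2.37 3.87 4.312
vertex -2.355 3.899 3.598
endloop
endfacet
facet normal -0.774 0.247 -0.583
outer loop
vertex -2.759 3.41 3.927
vertex -2.355 3.899 3.598
vertex -2.38 3.23 3.348
endloop
endfacet
facet normal -0.808 -0.440 -0.392
outer loop
vertex -2.759 3.41 3.927
vertex -2.38 3.23 3.348
vertex -2.41 2.786 3.908
endloop
endfacet
facet normal -0.194 0.273 0.942
outer loop
vertex -2.37 3.87 4.312
vertex -2.404 3.182 4.504
vertex -1.78 3.53 4.532
endloop
endfacet
facet normal -0.233 -0.809 0.540
outer loop
vertex -2.404 3.182 4.504
vertex -2.41 2.786 3.908
vertex -1.805 2.861 4.282
endloop
endfacet
facet normal -0.209 -0.761 -0.614
outer loop
vertex -2.41 2.786 3.908
vertex -2.38 3.23 3.348
vertex -1.79 2.89 3.568
endloop
endfacet
facet normal -0.154 0.351 -0.924
outer loop
vertex -2.38 3.23 3.348
vertex -2.355 3.899 3.598
vertex -1.756 3.578 3.376
endloop
endfacet
facet normal -0.145 0.989 0.037
outer loop
vertex -2.355 3.899 3.598
vertex -2.37 3.87 4.312
vertex -1.75 3.974 3.972
endloop
endfacet
facet normal 0.774 -0.247 0.583
outer loop
vertex -1.401 3.35 3.953
vertex -1.78 3.53 4.532
vertex -1.805 2.861 4.282
endloop
endfacet
facet normal 0.768 -0.641 -0.010
outer loop
vertex -1.401 3.35 3.953
vertex -1.805 2.861 4.282
vertex -1.79 2.89 3.568
endloop
endfacet
facet normal 0.798 -0.198 -0.569
outer loop
vertex -1.401 3.35 3.953
vertex -1.79 2.89 3.568
vertex -1.756 3.578 3.376
endloop
endfacet
facet normal 0.823 0.470 -0.320
outer loop
vertex -1.401 3.35 3.953
vertex -1.756 3.578 3.376
vertex -1.75 3.974 3.972
endloop
endfacet
facet normal 0.808 0.440 0.392
outer loop
vertex -1.401 3.35 3.953
vertex -1.75 3.974 3.972
vertex -1.78 3.53 4.532
endloop
endfacet
facet normal 0.154 -0.351 0.924
outer loop
vertex -1.805 2.861 4.282
vertex -1.78 3.53 4.532
vertex -2.404 3.182 4.504
endloop
endfacet
facet normal 0.145 -0.989 -0.037
outer loop
vertex -1.79 2.89 3.568
vertex -1.805 2.861 4.282
vertex -2.41 2.786 3.908
endloop
endfacet
facet normal 0.194 -0.273 -0.942
outer loop
vertex -1.756 3.578 3.376
vertex -1.79 2.89 3.568
vertex -2.38 3.23 3.348
endloop
endfacet
facet normal 0.233 0.809 -0.540
outer loop
vertex -1.75 3.974 3.972
vertex -1.756 3.578 3.376
vertex -2.355 3.899 3.598
endloop
endfacet
facet normal 0.209 0.761 0.614
outer loop
vertex -1.78 3.53 4.532
vertex -1.75 3.974 3.972
vertex -2.37 3.87 4.312
endloop
endfacet

endsolid


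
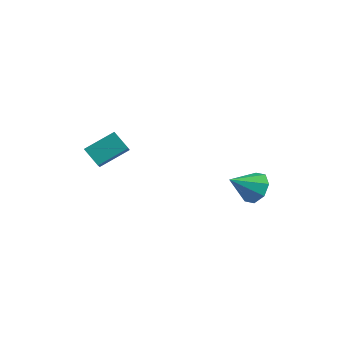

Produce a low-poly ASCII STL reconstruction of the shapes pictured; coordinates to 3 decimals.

solid 
facet normal -0.779 0.077 0.623
outer loop
vertex -2.838 -4.647 2.91
vertex -2.071 -3.315 3.704
vertex -3.393 -3.855 2.118
endloop
endfacet
facet normal -0.443 -0.770 -0.459
outer loop
vertex -2.489 -3.945 1.396
vertex -2.838 -4.647 2.91
vertex -3.393 -3.855 2.118
endloop
endfacet
facet normal -0.779 0.078 0.623
outer loop
vertex -3.393 -3.855 2.118
vertex -2.071 -3.315 3.704
vertex -2.625 -2.523 2.912
endloop
endfacet
facet normal -0.443 0.634 -0.634
outer loop
vertex -2.625 -2.523 2.912
vertex -2.489 -3.945 1.396
vertex -3.393 -3.855 2.118
endloop
endfacet
facet normal 0.443 -0.633 0.634
outer loop
vertex -2.838 -4.647 2.91
vertex -1.167 -3.405 2.982
vertex -2.071 -3.315 3.704
endloop
endfacet
facet normal -0.444 -0.770 -0.459
outer loop
vertex -1.935 -4.737 2.188
vertex -2.838 -4.647 2.91
vertex -2.489 -3.945 1.396
endloop
endfacet
facet normal 0.444 -0.634 0.634
outer loop
vertex -1.935 -4.737 2.188
vertex -1.167 -3.405 2.982
vertex -2.838 -4.647 2.91
endloop
endfacet
facet normal 0.444 0.770 0.459
outer loop
vertex -2.071 -3.315 3.704
vertex -1.167 -3.405 2.982
vertex -2.625 -2.523 2.912
endloop
endfacet
facet normal -0.444 0.633 -0.634
outer loop
vertex -1.722 -2.613 2.19
vertex -2.489 -3.945 1.396
vertex -2.625 -2.523 2.912
endloop
endfacet
facet normal 0.444 0.770 0.459
outer loop
vertex -2.625 -2.523 2.912
vertex -1.167 -3.405 2.982
vertex -1.722 -2.613 2.19
endloop
endfacet
facet normal 0.779 -0.078 -0.622
outer loop
vertex -1.722 -2.613 2.19
vertex -1.935 -4.737 2.188
vertex -2.489 -3.945 1.396
endloop
endfacet
facet normal 0.778 -0.077 -0.623
outer loop
vertex -1.167 -3.405 2.982
vertex -1.935 -4.737 2.188
vertex -1.722 -2.613 2.19
endloop
endfacet
facet normal 0.407 0.702 -0.584
outer loop
vertex 4.466 0.126 0.828
vertex 3.71 0.086 0.253
vertex 3.943 0.592 1.023
endloop
endfacet
facet normal 0.308 -0.052 0.950
outer loop
vertex 4.466 0.126 0.828
vertex 3.943 0.592 1.023
vertex 3.03 -1.086 1.227
endloop
endfacet
facet normal 0.408 0.701 -0.584
outer loop
vertex 3.943 0.592 1.023
vertex 3.71 0.086 0.253
vertex 3.284 0.762 0.767
endloop
endfacet
facet normal -0.288 0.268 0.919
outer loop
vertex 3.943 0.592 1.023
vertex 3.284 0.762 0.767
vertex 3.03 -1.086 1.227
endloop
endfacet
facet normal 0.408 0.701 -0.584
outer loop
vertex 3.284 0.762 0.767
vertex 3.71 0.086 0.253
vertex 2.875 0.536 0.21
endloop
endfacet
facet normal -0.826 0.240 0.509
outer loop
vertex 3.284 0.762 0.767
vertex 2.875 0.536 0.21
vertex 3.03 -1.086 1.227
endloop
endfacet
facet normal 0.408 0.702 -0.584
outer loop
vertex 2.875 0.536 0.21
vertex 3.71 0.086 0.253
vertex 2.955 0.047 -0.322
endloop
endfacet
facet normal -0.992 -0.119 -0.039
outer loop
vertex 2.875 0.536 0.21
vertex 2.955 0.047 -0.322
vertex 3.03 -1.086 1.227
endloop
endfacet
facet normal 0.408 0.703 -0.583
outer loop
vertex 2.955 0.047 -0.322
vertex 3.71 0.086 0.253
vertex 3.478 -0.419 -0.518
endloop
endfacet
facet normal -0.688 -0.601 -0.406
outer loop
vertex 2.955 0.047 -0.322
vertex 3.478 -0.419 -0.518
vertex 3.03 -1.086 1.227
endloop
endfacet
facet normal 0.408 0.703 -0.583
outer loop
vertex 3.478 -0.419 -0.518
vertex 3.71 0.086 0.253
vertex 4.137 -0.589 -0.262
endloop
endfacet
facet normal -0.092 -0.922 -0.376
outer loop
vertex 3.478 -0.419 -0.518
vertex 4.137 -0.589 -0.262
vertex 3.03 -1.086 1.227
endloop
endfacet
facet normal 0.407 0.703 -0.583
outer loop
vertex 4.137 -0.589 -0.262
vertex 3.71 0.086 0.253
vertex 4.546 -0.363 0.296
endloop
endfacet
facet normal 0.447 -0.894 0.034
outer loop
vertex 4.137 -0.589 -0.262
vertex 4.546 -0.363 0.296
vertex 3.03 -1.086 1.227
endloop
endfacet
facet normal 0.407 0.702 -0.584
outer loop
vertex 4.546 -0.363 0.296
vertex 3.71 0.086 0.253
vertex 4.466 0.126 0.828
endloop
endfacet
facet normal 0.613 -0.534 0.583
outer loop
vertex 4.546 -0.363 0.296
vertex 4.466 0.126 0.828
vertex 3.03 -1.086 1.227
endloop
endfacet

endsolid


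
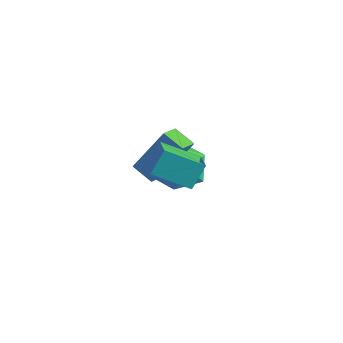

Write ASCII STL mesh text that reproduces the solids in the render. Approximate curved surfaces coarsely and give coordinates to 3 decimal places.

solid 
facet normal 0.190 0.971 0.145
outer loop
vertex 0.04 1.914 -2.475
vertex -0.746 1.939 -1.612
vertex 0.369 1.686 -1.379
endloop
endfacet
facet normal 0.769 0.632 -0.099
outer loop
vertex 0.04 1.914 -2.475
vertex 0.369 1.686 -1.379
vertex 0.785 1.042 -2.259
endloop
endfacet
facet normal 0.602 0.334 -0.725
outer loop
vertex 0.04 1.914 -2.475
vertex 0.785 1.042 -2.259
vertex -0.073 0.898 -3.037
endloop
endfacet
facet normal -0.081 0.489 -0.868
outer loop
vertex 0.04 1.914 -2.475
vertex -0.073 0.898 -3.037
vertex -1.019 1.452 -2.637
endloop
endfacet
facet normal -0.335 0.883 -0.330
outer loop
vertex 0.04 1.914 -2.475
vertex -1.019 1.452 -2.637
vertex -0.746 1.939 -1.612
endloop
endfacet
facet normal 0.927 0.108 0.359
outer loop
vertex 0.785 1.042 -2.259
vertex 0.369 1.686 -1.379
vertex 0.459 0.528 -1.263
endloop
endfacet
facet normal -0.009 0.657 0.754
outer loop
vertex 0.369 1.686 -1.379
vertex -0.746 1.939 -1.612
vertex -0.487 1.082 -0.863
endloop
endfacet
facet normal -0.858 0.514 -0.016
outer loop
vertex -0.746 1.939 -1.612
vertex -1.019 1.452 -2.637
vertex -1.345 0.938 -1.641
endloop
endfacet
facet normal -0.447 -0.123 -0.886
outer loop
vertex -1.019 1.452 -2.637
vertex -0.073 0.898 -3.037
vertex -0.929 0.294 -2.521
endloop
endfacet
facet normal 0.657 -0.374 -0.655
outer loop
vertex -0.073 0.898 -3.037
vertex 0.785 1.042 -2.259
vertex 0.186 0.041 -2.288
endloop
endfacet
facet normal 0.081 -0.489 0.868
outer loop
vertex -0.6 0.066 -1.425
vertex 0.459 0.528 -1.263
vertex -0.487 1.082 -0.863
endloop
endfacet
facet normal -0.602 -0.334 0.725
outer loop
vertex -0.6 0.066 -1.425
vertex -0.487 1.082 -0.863
vertex -1.345 0.938 -1.641
endloop
endfacet
facet normal -0.769 -0.632 0.099
outer loop
vertex -0.6 0.066 -1.425
vertex -1.345 0.938 -1.641
vertex -0.929 0.294 -2.521
endloop
endfacet
facet normal -0.190 -0.971 -0.145
outer loop
vertex -0.6 0.066 -1.425
vertex -0.929 0.294 -2.521
vertex 0.186 0.041 -2.288
endloop
endfacet
facet normal 0.335 -0.883 0.330
outer loop
vertex -0.6 0.066 -1.425
vertex 0.186 0.041 -2.288
vertex 0.459 0.528 -1.263
endloop
endfacet
facet normal 0.447 0.123 0.886
outer loop
vertex -0.487 1.082 -0.863
vertex 0.459 0.528 -1.263
vertex 0.369 1.686 -1.379
endloop
endfacet
facet normal -0.657 0.374 0.655
outer loop
vertex -1.345 0.938 -1.641
vertex -0.487 1.082 -0.863
vertex -0.746 1.939 -1.612
endloop
endfacet
facet normal -0.927 -0.108 -0.359
outer loop
vertex -0.929 0.294 -2.521
vertex -1.345 0.938 -1.641
vertex -1.019 1.452 -2.637
endloop
endfacet
facet normal 0.009 -0.657 -0.754
outer loop
vertex 0.186 0.041 -2.288
vertex -0.929 0.294 -2.521
vertex -0.073 0.898 -3.037
endloop
endfacet
facet normal 0.858 -0.514 0.016
outer loop
vertex 0.459 0.528 -1.263
vertex 0.186 0.041 -2.288
vertex 0.785 1.042 -2.259
endloop
endfacet
facet normal -0.761 -0.463 0.455
outer loop
vertex 1.531 -3.073 2.134
vertex 1.613 -2.383 2.974
vertex 0.809 -2.377 1.634
endloop
endfacet
facet normal -0.076 -0.633 -0.771
outer loop
vertex 2.027 -1.637 0.906
vertex 1.531 -3.073 2.134
vertex 0.809 -2.377 1.634
endloop
endfacet
facet normal -0.761 -0.462 0.455
outer loop
vertex 0.809 -2.377 1.634
vertex 1.613 -2.383 2.974
vertex 0.891 -1.687 2.473
endloop
endfacet
facet normal -0.644 0.620 -0.447
outer loop
vertex 0.891 -1.687 2.473
vertex 2.027 -1.637 0.906
vertex 0.809 -2.377 1.634
endloop
endfacet
facet normal 0.644 -0.621 0.447
outer loop
vertex 1.531 -3.073 2.134
vertex 2.831 -1.643 2.246
vertex 1.613 -2.383 2.974
endloop
endfacet
facet normal -0.075 -0.633 -0.771
outer loop
vertex 2.749 -2.333 1.407
vertex 1.531 -3.073 2.134
vertex 2.027 -1.637 0.906
endloop
endfacet
facet normal 0.644 -0.621 0.447
outer loop
vertex 2.749 -2.333 1.407
vertex 2.831 -1.643 2.246
vertex 1.531 -3.073 2.134
endloop
endfacet
facet normal 0.076 0.633 0.770
outer loop
vertex 1.613 -2.383 2.974
vertex 2.831 -1.643 2.246
vertex 0.891 -1.687 2.473
endloop
endfacet
facet normal -0.644 0.621 -0.447
outer loop
vertex 2.109 -0.947 1.746
vertex 2.027 -1.637 0.906
vertex 0.891 -1.687 2.473
endloop
endfacet
facet normal 0.076 0.632 0.771
outer loop
vertex 0.891 -1.687 2.473
vertex 2.831 -1.643 2.246
vertex 2.109 -0.947 1.746
endloop
endfacet
facet normal 0.761 0.463 -0.454
outer loop
vertex 2.109 -0.947 1.746
vertex 2.749 -2.333 1.407
vertex 2.027 -1.637 0.906
endloop
endfacet
facet normal 0.761 0.463 -0.455
outer loop
vertex 2.831 -1.643 2.246
vertex 2.749 -2.333 1.407
vertex 2.109 -0.947 1.746
endloop
endfacet
facet normal -0.329 -0.502 -0.800
outer loop
vertex 0.436 -1.616 -0.241
vertex -0.442 -1.568 0.09
vertex 0.298 -0.736 -0.737
endloop
endfacet
facet normal 0.935 -0.052 -0.352
outer loop
vertex 0.942 0.248 0.83
vertex 0.436 -1.616 -0.241
vertex 0.298 -0.736 -0.737
endloop
endfacet
facet normal -0.329 -0.503 -0.800
outer loop
vertex 0.298 -0.736 -0.737
vertex -0.442 -1.568 0.09
vertex -0.581 -0.688 -0.406
endloop
endfacet
facet normal -0.136 0.863 -0.486
outer loop
vertex -0.581 -0.688 -0.406
vertex 0.942 0.248 0.83
vertex 0.298 -0.736 -0.737
endloop
endfacet
facet normal 0.136 -0.863 0.486
outer loop
vertex 0.436 -1.616 -0.241
vertex 0.202 -0.584 1.657
vertex -0.442 -1.568 0.09
endloop
endfacet
facet normal 0.934 -0.051 -0.353
outer loop
vertex 1.081 -0.632 1.326
vertex 0.436 -1.616 -0.241
vertex 0.942 0.248 0.83
endloop
endfacet
facet normal 0.136 -0.863 0.486
outer loop
vertex 1.081 -0.632 1.326
vertex 0.202 -0.584 1.657
vertex 0.436 -1.616 -0.241
endloop
endfacet
facet normal -0.935 0.051 0.352
outer loop
vertex -0.442 -1.568 0.09
vertex 0.202 -0.584 1.657
vertex -0.581 -0.688 -0.406
endloop
endfacet
facet normal -0.136 0.863 -0.486
outer loop
vertex 0.064 0.296 1.161
vertex 0.942 0.248 0.83
vertex -0.581 -0.688 -0.406
endloop
endfacet
facet normal -0.935 0.052 0.352
outer loop
vertex -0.581 -0.688 -0.406
vertex 0.202 -0.584 1.657
vertex 0.064 0.296 1.161
endloop
endfacet
facet normal 0.329 0.503 0.800
outer loop
vertex 0.064 0.296 1.161
vertex 1.081 -0.632 1.326
vertex 0.942 0.248 0.83
endloop
endfacet
facet normal 0.329 0.502 0.800
outer loop
vertex 0.202 -0.584 1.657
vertex 1.081 -0.632 1.326
vertex 0.064 0.296 1.161
endloop
endfacet

endsolid


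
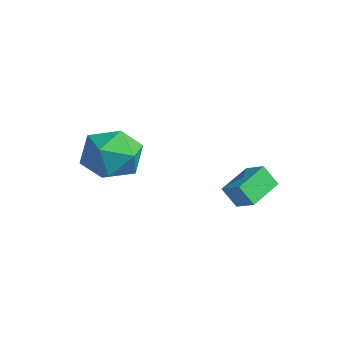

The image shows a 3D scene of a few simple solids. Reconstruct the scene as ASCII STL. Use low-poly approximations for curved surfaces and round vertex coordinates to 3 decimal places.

solid 
facet normal -0.392 0.919 -0.040
outer loop
vertex -0.697 -3.169 -3.199
vertex -1.079 -3.281 -2.024
vertex 0.044 -2.813 -2.269
endloop
endfacet
facet normal 0.175 0.865 -0.471
outer loop
vertex -0.697 -3.169 -3.199
vertex 0.044 -2.813 -2.269
vertex 0.515 -3.434 -3.235
endloop
endfacet
facet normal 0.047 0.341 -0.939
outer loop
vertex -0.697 -3.169 -3.199
vertex 0.515 -3.434 -3.235
vertex -0.317 -4.285 -3.586
endloop
endfacet
facet normal -0.599 0.073 -0.798
outer loop
vertex -0.697 -3.169 -3.199
vertex -0.317 -4.285 -3.586
vertex -1.302 -4.191 -2.838
endloop
endfacet
facet normal -0.870 0.430 -0.242
outer loop
vertex -0.697 -3.169 -3.199
vertex -1.302 -4.191 -2.838
vertex -1.079 -3.281 -2.024
endloop
endfacet
facet normal 0.736 0.673 -0.074
outer loop
vertex 0.515 -3.434 -3.235
vertex 0.044 -2.813 -2.269
vertex 0.882 -3.709 -2.082
endloop
endfacet
facet normal -0.181 0.760 0.624
outer loop
vertex 0.044 -2.813 -2.269
vertex -1.079 -3.281 -2.024
vertex -0.103 -3.615 -1.334
endloop
endfacet
facet normal -0.955 -0.031 0.296
outer loop
vertex -1.079 -3.281 -2.024
vertex -1.302 -4.191 -2.838
vertex -0.935 -4.466 -1.685
endloop
endfacet
facet normal -0.516 -0.608 -0.603
outer loop
vertex -1.302 -4.191 -2.838
vertex -0.317 -4.285 -3.586
vertex -0.464 -5.087 -2.651
endloop
endfacet
facet normal 0.528 -0.174 -0.831
outer loop
vertex -0.317 -4.285 -3.586
vertex 0.515 -3.434 -3.235
vertex 0.659 -4.619 -2.896
endloop
endfacet
facet normal 0.599 -0.073 0.798
outer loop
vertex 0.277 -4.731 -1.721
vertex 0.882 -3.709 -2.082
vertex -0.103 -3.615 -1.334
endloop
endfacet
facet normal -0.047 -0.341 0.939
outer loop
vertex 0.277 -4.731 -1.721
vertex -0.103 -3.615 -1.334
vertex -0.935 -4.466 -1.685
endloop
endfacet
facet normal -0.175 -0.865 0.471
outer loop
vertex 0.277 -4.731 -1.721
vertex -0.935 -4.466 -1.685
vertex -0.464 -5.087 -2.651
endloop
endfacet
facet normal 0.392 -0.919 0.040
outer loop
vertex 0.277 -4.731 -1.721
vertex -0.464 -5.087 -2.651
vertex 0.659 -4.619 -2.896
endloop
endfacet
facet normal 0.870 -0.430 0.242
outer loop
vertex 0.277 -4.731 -1.721
vertex 0.659 -4.619 -2.896
vertex 0.882 -3.709 -2.082
endloop
endfacet
facet normal 0.516 0.608 0.603
outer loop
vertex -0.103 -3.615 -1.334
vertex 0.882 -3.709 -2.082
vertex 0.044 -2.813 -2.269
endloop
endfacet
facet normal -0.528 0.174 0.831
outer loop
vertex -0.935 -4.466 -1.685
vertex -0.103 -3.615 -1.334
vertex -1.079 -3.281 -2.024
endloop
endfacet
facet normal -0.736 -0.673 0.074
outer loop
vertex -0.464 -5.087 -2.651
vertex -0.935 -4.466 -1.685
vertex -1.302 -4.191 -2.838
endloop
endfacet
facet normal 0.181 -0.760 -0.624
outer loop
vertex 0.659 -4.619 -2.896
vertex -0.464 -5.087 -2.651
vertex -0.317 -4.285 -3.586
endloop
endfacet
facet normal 0.955 0.031 -0.296
outer loop
vertex 0.882 -3.709 -2.082
vertex 0.659 -4.619 -2.896
vertex 0.515 -3.434 -3.235
endloop
endfacet
facet normal -0.439 -0.354 0.826
outer loop
vertex 3.204 -0.964 -3.389
vertex 2.785 0.388 -3.032
vertex 2.369 -1.091 -3.887
endloop
endfacet
facet normal 0.287 -0.926 -0.244
outer loop
vertex 2.795 -0.748 -4.688
vertex 3.204 -0.964 -3.389
vertex 2.369 -1.091 -3.887
endloop
endfacet
facet normal -0.439 -0.354 0.826
outer loop
vertex 2.369 -1.091 -3.887
vertex 2.785 0.388 -3.032
vertex 1.951 0.261 -3.53
endloop
endfacet
facet normal -0.852 -0.129 -0.508
outer loop
vertex 1.951 0.261 -3.53
vertex 2.795 -0.748 -4.688
vertex 2.369 -1.091 -3.887
endloop
endfacet
facet normal 0.851 0.130 0.508
outer loop
vertex 3.204 -0.964 -3.389
vertex 3.211 0.731 -3.833
vertex 2.785 0.388 -3.032
endloop
endfacet
facet normal 0.287 -0.926 -0.244
outer loop
vertex 3.629 -0.621 -4.19
vertex 3.204 -0.964 -3.389
vertex 2.795 -0.748 -4.688
endloop
endfacet
facet normal 0.852 0.129 0.507
outer loop
vertex 3.629 -0.621 -4.19
vertex 3.211 0.731 -3.833
vertex 3.204 -0.964 -3.389
endloop
endfacet
facet normal -0.287 0.926 0.244
outer loop
vertex 2.785 0.388 -3.032
vertex 3.211 0.731 -3.833
vertex 1.951 0.261 -3.53
endloop
endfacet
facet normal -0.852 -0.130 -0.508
outer loop
vertex 2.376 0.604 -4.331
vertex 2.795 -0.748 -4.688
vertex 1.951 0.261 -3.53
endloop
endfacet
facet normal -0.287 0.926 0.245
outer loop
vertex 1.951 0.261 -3.53
vertex 3.211 0.731 -3.833
vertex 2.376 0.604 -4.331
endloop
endfacet
facet normal 0.439 0.354 -0.826
outer loop
vertex 2.376 0.604 -4.331
vertex 3.629 -0.621 -4.19
vertex 2.795 -0.748 -4.688
endloop
endfacet
facet normal 0.439 0.354 -0.826
outer loop
vertex 3.211 0.731 -3.833
vertex 3.629 -0.621 -4.19
vertex 2.376 0.604 -4.331
endloop
endfacet

endsolid


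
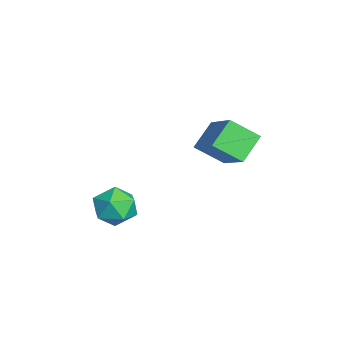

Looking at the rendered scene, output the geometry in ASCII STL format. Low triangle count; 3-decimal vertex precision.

solid 
facet normal -0.794 -0.283 -0.538
outer loop
vertex -3.345 1.882 0.354
vertex -4.117 2.551 1.142
vertex -3.204 2.955 -0.419
endloop
endfacet
facet normal 0.598 -0.519 -0.611
outer loop
vertex -1.703 3.489 0.598
vertex -3.345 1.882 0.354
vertex -3.204 2.955 -0.419
endloop
endfacet
facet normal -0.794 -0.283 -0.538
outer loop
vertex -3.204 2.955 -0.419
vertex -4.117 2.551 1.142
vertex -3.976 3.624 0.369
endloop
endfacet
facet normal 0.106 0.807 -0.581
outer loop
vertex -3.976 3.624 0.369
vertex -1.703 3.489 0.598
vertex -3.204 2.955 -0.419
endloop
endfacet
facet normal -0.106 -0.807 0.581
outer loop
vertex -3.345 1.882 0.354
vertex -2.616 3.085 2.159
vertex -4.117 2.551 1.142
endloop
endfacet
facet normal 0.598 -0.519 -0.611
outer loop
vertex -1.844 2.416 1.371
vertex -3.345 1.882 0.354
vertex -1.703 3.489 0.598
endloop
endfacet
facet normal -0.106 -0.807 0.581
outer loop
vertex -1.844 2.416 1.371
vertex -2.616 3.085 2.159
vertex -3.345 1.882 0.354
endloop
endfacet
facet normal -0.598 0.519 0.611
outer loop
vertex -4.117 2.551 1.142
vertex -2.616 3.085 2.159
vertex -3.976 3.624 0.369
endloop
endfacet
facet normal 0.106 0.807 -0.581
outer loop
vertex -2.475 4.158 1.386
vertex -1.703 3.489 0.598
vertex -3.976 3.624 0.369
endloop
endfacet
facet normal -0.598 0.519 0.611
outer loop
vertex -3.976 3.624 0.369
vertex -2.616 3.085 2.159
vertex -2.475 4.158 1.386
endloop
endfacet
facet normal 0.794 0.283 0.538
outer loop
vertex -2.475 4.158 1.386
vertex -1.844 2.416 1.371
vertex -1.703 3.489 0.598
endloop
endfacet
facet normal 0.794 0.283 0.538
outer loop
vertex -2.616 3.085 2.159
vertex -1.844 2.416 1.371
vertex -2.475 4.158 1.386
endloop
endfacet
facet normal -0.117 0.984 0.138
outer loop
vertex -1.9 -0.171 -2.137
vertex -2.585 -0.334 -1.554
vertex -1.726 -0.275 -1.245
endloop
endfacet
facet normal 0.563 0.826 -0.014
outer loop
vertex -1.9 -0.171 -2.137
vertex -1.726 -0.275 -1.245
vertex -1.176 -0.66 -1.866
endloop
endfacet
facet normal 0.578 0.497 -0.647
outer loop
vertex -1.9 -0.171 -2.137
vertex -1.176 -0.66 -1.866
vertex -1.695 -0.957 -2.558
endloop
endfacet
facet normal -0.092 0.451 -0.888
outer loop
vertex -1.9 -0.171 -2.137
vertex -1.695 -0.957 -2.558
vertex -2.566 -0.755 -2.365
endloop
endfacet
facet normal -0.522 0.752 -0.403
outer loop
vertex -1.9 -0.171 -2.137
vertex -2.566 -0.755 -2.365
vertex -2.585 -0.334 -1.554
endloop
endfacet
facet normal 0.798 0.366 0.479
outer loop
vertex -1.176 -0.66 -1.866
vertex -1.726 -0.275 -1.245
vertex -1.414 -1.125 -1.115
endloop
endfacet
facet normal -0.303 0.621 0.723
outer loop
vertex -1.726 -0.275 -1.245
vertex -2.585 -0.334 -1.554
vertex -2.285 -0.923 -0.922
endloop
endfacet
facet normal -0.957 0.247 -0.151
outer loop
vertex -2.585 -0.334 -1.554
vertex -2.566 -0.755 -2.365
vertex -2.804 -1.22 -1.614
endloop
endfacet
facet normal -0.263 -0.239 -0.935
outer loop
vertex -2.566 -0.755 -2.365
vertex -1.695 -0.957 -2.558
vertex -2.254 -1.605 -2.235
endloop
endfacet
facet normal 0.822 -0.166 -0.545
outer loop
vertex -1.695 -0.957 -2.558
vertex -1.176 -0.66 -1.866
vertex -1.395 -1.546 -1.926
endloop
endfacet
facet normal 0.092 -0.451 0.888
outer loop
vertex -2.08 -1.709 -1.343
vertex -1.414 -1.125 -1.115
vertex -2.285 -0.923 -0.922
endloop
endfacet
facet normal -0.578 -0.497 0.647
outer loop
vertex -2.08 -1.709 -1.343
vertex -2.285 -0.923 -0.922
vertex -2.804 -1.22 -1.614
endloop
endfacet
facet normal -0.563 -0.826 0.014
outer loop
vertex -2.08 -1.709 -1.343
vertex -2.804 -1.22 -1.614
vertex -2.254 -1.605 -2.235
endloop
endfacet
facet normal 0.117 -0.984 -0.138
outer loop
vertex -2.08 -1.709 -1.343
vertex -2.254 -1.605 -2.235
vertex -1.395 -1.546 -1.926
endloop
endfacet
facet normal 0.522 -0.752 0.403
outer loop
vertex -2.08 -1.709 -1.343
vertex -1.395 -1.546 -1.926
vertex -1.414 -1.125 -1.115
endloop
endfacet
facet normal 0.263 0.239 0.935
outer loop
vertex -2.285 -0.923 -0.922
vertex -1.414 -1.125 -1.115
vertex -1.726 -0.275 -1.245
endloop
endfacet
facet normal -0.822 0.166 0.545
outer loop
vertex -2.804 -1.22 -1.614
vertex -2.285 -0.923 -0.922
vertex -2.585 -0.334 -1.554
endloop
endfacet
facet normal -0.798 -0.366 -0.479
outer loop
vertex -2.254 -1.605 -2.235
vertex -2.804 -1.22 -1.614
vertex -2.566 -0.755 -2.365
endloop
endfacet
facet normal 0.303 -0.621 -0.723
outer loop
vertex -1.395 -1.546 -1.926
vertex -2.254 -1.605 -2.235
vertex -1.695 -0.957 -2.558
endloop
endfacet
facet normal 0.957 -0.247 0.151
outer loop
vertex -1.414 -1.125 -1.115
vertex -1.395 -1.546 -1.926
vertex -1.176 -0.66 -1.866
endloop
endfacet

endsolid


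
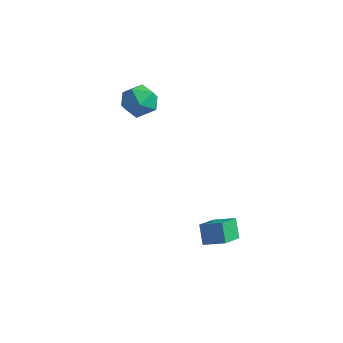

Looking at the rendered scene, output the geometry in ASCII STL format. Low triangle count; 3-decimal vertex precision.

solid 
facet normal -0.712 -0.477 0.515
outer loop
vertex -3.529 0.384 1.571
vertex -3.005 -0.509 1.468
vertex -2.826 0.108 2.287
endloop
endfacet
facet normal -0.658 0.203 0.725
outer loop
vertex -3.529 0.384 1.571
vertex -2.826 0.108 2.287
vertex -2.878 1.096 1.963
endloop
endfacet
facet normal -0.770 0.618 0.156
outer loop
vertex -3.529 0.384 1.571
vertex -2.878 1.096 1.963
vertex -3.09 1.089 0.944
endloop
endfacet
facet normal -0.893 0.195 -0.405
outer loop
vertex -3.529 0.384 1.571
vertex -3.09 1.089 0.944
vertex -3.168 0.098 0.638
endloop
endfacet
facet normal -0.857 -0.482 -0.184
outer loop
vertex -3.529 0.384 1.571
vertex -3.168 0.098 0.638
vertex -3.005 -0.509 1.468
endloop
endfacet
facet normal 0.010 0.312 0.950
outer loop
vertex -2.878 1.096 1.963
vertex -2.826 0.108 2.287
vertex -1.952 0.642 2.102
endloop
endfacet
facet normal -0.076 -0.788 0.611
outer loop
vertex -2.826 0.108 2.287
vertex -3.005 -0.509 1.468
vertex -2.03 -0.349 1.796
endloop
endfacet
facet normal -0.312 -0.795 -0.520
outer loop
vertex -3.005 -0.509 1.468
vertex -3.168 0.098 0.638
vertex -2.242 -0.356 0.777
endloop
endfacet
facet normal -0.370 0.301 -0.879
outer loop
vertex -3.168 0.098 0.638
vertex -3.09 1.089 0.944
vertex -2.294 0.632 0.453
endloop
endfacet
facet normal -0.171 0.985 0.029
outer loop
vertex -3.09 1.089 0.944
vertex -2.878 1.096 1.963
vertex -2.115 1.249 1.272
endloop
endfacet
facet normal 0.893 -0.195 0.405
outer loop
vertex -1.591 0.356 1.169
vertex -1.952 0.642 2.102
vertex -2.03 -0.349 1.796
endloop
endfacet
facet normal 0.770 -0.618 -0.156
outer loop
vertex -1.591 0.356 1.169
vertex -2.03 -0.349 1.796
vertex -2.242 -0.356 0.777
endloop
endfacet
facet normal 0.658 -0.203 -0.725
outer loop
vertex -1.591 0.356 1.169
vertex -2.242 -0.356 0.777
vertex -2.294 0.632 0.453
endloop
endfacet
facet normal 0.712 0.477 -0.515
outer loop
vertex -1.591 0.356 1.169
vertex -2.294 0.632 0.453
vertex -2.115 1.249 1.272
endloop
endfacet
facet normal 0.857 0.482 0.184
outer loop
vertex -1.591 0.356 1.169
vertex -2.115 1.249 1.272
vertex -1.952 0.642 2.102
endloop
endfacet
facet normal 0.370 -0.301 0.879
outer loop
vertex -2.03 -0.349 1.796
vertex -1.952 0.642 2.102
vertex -2.826 0.108 2.287
endloop
endfacet
facet normal 0.171 -0.985 -0.029
outer loop
vertex -2.242 -0.356 0.777
vertex -2.03 -0.349 1.796
vertex -3.005 -0.509 1.468
endloop
endfacet
facet normal -0.010 -0.312 -0.950
outer loop
vertex -2.294 0.632 0.453
vertex -2.242 -0.356 0.777
vertex -3.168 0.098 0.638
endloop
endfacet
facet normal 0.076 0.788 -0.611
outer loop
vertex -2.115 1.249 1.272
vertex -2.294 0.632 0.453
vertex -3.09 1.089 0.944
endloop
endfacet
facet normal 0.312 0.795 0.520
outer loop
vertex -1.952 0.642 2.102
vertex -2.115 1.249 1.272
vertex -2.878 1.096 1.963
endloop
endfacet
facet normal -0.893 -0.285 -0.349
outer loop
vertex 2.837 -2.764 -2.945
vertex 2.712 -1.324 -3.801
vertex 3.33 -3.241 -3.818
endloop
endfacet
facet normal 0.074 -0.857 0.510
outer loop
vertex 4.348 -2.916 -3.419
vertex 2.837 -2.764 -2.945
vertex 3.33 -3.241 -3.818
endloop
endfacet
facet normal -0.893 -0.285 -0.350
outer loop
vertex 3.33 -3.241 -3.818
vertex 2.712 -1.324 -3.801
vertex 3.206 -1.8 -4.674
endloop
endfacet
facet normal 0.445 -0.429 -0.786
outer loop
vertex 3.206 -1.8 -4.674
vertex 4.348 -2.916 -3.419
vertex 3.33 -3.241 -3.818
endloop
endfacet
facet normal -0.445 0.429 0.786
outer loop
vertex 2.837 -2.764 -2.945
vertex 3.73 -0.999 -3.402
vertex 2.712 -1.324 -3.801
endloop
endfacet
facet normal 0.073 -0.858 0.509
outer loop
vertex 3.854 -2.44 -2.546
vertex 2.837 -2.764 -2.945
vertex 4.348 -2.916 -3.419
endloop
endfacet
facet normal -0.445 0.429 0.786
outer loop
vertex 3.854 -2.44 -2.546
vertex 3.73 -0.999 -3.402
vertex 2.837 -2.764 -2.945
endloop
endfacet
facet normal -0.074 0.857 -0.509
outer loop
vertex 2.712 -1.324 -3.801
vertex 3.73 -0.999 -3.402
vertex 3.206 -1.8 -4.674
endloop
endfacet
facet normal 0.445 -0.429 -0.786
outer loop
vertex 4.223 -1.476 -4.275
vertex 4.348 -2.916 -3.419
vertex 3.206 -1.8 -4.674
endloop
endfacet
facet normal -0.073 0.857 -0.510
outer loop
vertex 3.206 -1.8 -4.674
vertex 3.73 -0.999 -3.402
vertex 4.223 -1.476 -4.275
endloop
endfacet
facet normal 0.892 0.285 0.349
outer loop
vertex 4.223 -1.476 -4.275
vertex 3.854 -2.44 -2.546
vertex 4.348 -2.916 -3.419
endloop
endfacet
facet normal 0.893 0.284 0.349
outer loop
vertex 3.73 -0.999 -3.402
vertex 3.854 -2.44 -2.546
vertex 4.223 -1.476 -4.275
endloop
endfacet

endsolid


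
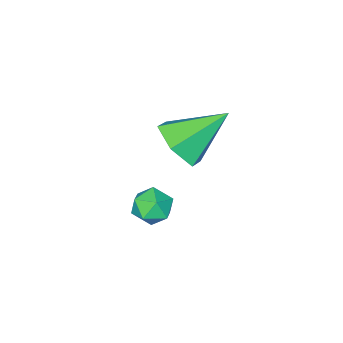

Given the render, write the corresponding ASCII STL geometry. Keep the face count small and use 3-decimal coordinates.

solid 
facet normal 0.681 -0.389 -0.620
outer loop
vertex 0.025 -2.133 2.513
vertex -0.697 -2.568 1.993
vertex -0.394 -1.656 1.753
endloop
endfacet
facet normal 0.263 0.876 0.405
outer loop
vertex 0.025 -2.133 2.513
vertex -0.394 -1.656 1.753
vertex -1.983 -1.832 3.167
endloop
endfacet
facet normal 0.680 -0.389 -0.621
outer loop
vertex -0.394 -1.656 1.753
vertex -0.697 -2.568 1.993
vertex -1.117 -2.091 1.234
endloop
endfacet
facet normal -0.344 0.898 -0.274
outer loop
vertex -0.394 -1.656 1.753
vertex -1.117 -2.091 1.234
vertex -1.983 -1.832 3.167
endloop
endfacet
facet normal 0.681 -0.389 -0.621
outer loop
vertex -1.117 -2.091 1.234
vertex -0.697 -2.568 1.993
vertex -1.419 -3.003 1.474
endloop
endfacet
facet normal -0.888 0.183 -0.422
outer loop
vertex -1.117 -2.091 1.234
vertex -1.419 -3.003 1.474
vertex -1.983 -1.832 3.167
endloop
endfacet
facet normal 0.681 -0.390 -0.620
outer loop
vertex -1.419 -3.003 1.474
vertex -0.697 -2.568 1.993
vertex -0.999 -3.479 2.234
endloop
endfacet
facet normal -0.825 -0.554 0.109
outer loop
vertex -1.419 -3.003 1.474
vertex -0.999 -3.479 2.234
vertex -1.983 -1.832 3.167
endloop
endfacet
facet normal 0.680 -0.390 -0.621
outer loop
vertex -0.999 -3.479 2.234
vertex -0.697 -2.568 1.993
vertex -0.277 -3.045 2.753
endloop
endfacet
facet normal -0.219 -0.577 0.787
outer loop
vertex -0.999 -3.479 2.234
vertex -0.277 -3.045 2.753
vertex -1.983 -1.832 3.167
endloop
endfacet
facet normal 0.681 -0.389 -0.620
outer loop
vertex -0.277 -3.045 2.753
vertex -0.697 -2.568 1.993
vertex 0.025 -2.133 2.513
endloop
endfacet
facet normal 0.325 0.138 0.935
outer loop
vertex -0.277 -3.045 2.753
vertex 0.025 -2.133 2.513
vertex -1.983 -1.832 3.167
endloop
endfacet
facet normal -0.372 0.310 0.875
outer loop
vertex -0.726 -2.855 -0.927
vertex -0.449 -3.452 -0.598
vertex -0.046 -2.838 -0.644
endloop
endfacet
facet normal -0.212 0.864 0.457
outer loop
vertex -0.726 -2.855 -0.927
vertex -0.046 -2.838 -0.644
vertex -0.181 -2.526 -1.297
endloop
endfacet
facet normal -0.583 0.798 -0.149
outer loop
vertex -0.726 -2.855 -0.927
vertex -0.181 -2.526 -1.297
vertex -0.667 -2.948 -1.655
endloop
endfacet
facet normal -0.974 0.202 -0.105
outer loop
vertex -0.726 -2.855 -0.927
vertex -0.667 -2.948 -1.655
vertex -0.832 -3.52 -1.223
endloop
endfacet
facet normal -0.843 -0.100 0.528
outer loop
vertex -0.726 -2.855 -0.927
vertex -0.832 -3.52 -1.223
vertex -0.449 -3.452 -0.598
endloop
endfacet
facet normal 0.482 0.825 0.295
outer loop
vertex -0.181 -2.526 -1.297
vertex -0.046 -2.838 -0.644
vertex 0.432 -2.92 -1.197
endloop
endfacet
facet normal 0.223 -0.073 0.972
outer loop
vertex -0.046 -2.838 -0.644
vertex -0.449 -3.452 -0.598
vertex 0.267 -3.492 -0.765
endloop
endfacet
facet normal -0.539 -0.735 0.411
outer loop
vertex -0.449 -3.452 -0.598
vertex -0.832 -3.52 -1.223
vertex -0.219 -3.914 -1.123
endloop
endfacet
facet normal -0.751 -0.246 -0.613
outer loop
vertex -0.832 -3.52 -1.223
vertex -0.667 -2.948 -1.655
vertex -0.354 -3.602 -1.776
endloop
endfacet
facet normal -0.120 0.719 -0.685
outer loop
vertex -0.667 -2.948 -1.655
vertex -0.181 -2.526 -1.297
vertex 0.049 -2.988 -1.822
endloop
endfacet
facet normal 0.974 -0.202 0.105
outer loop
vertex 0.326 -3.585 -1.493
vertex 0.432 -2.92 -1.197
vertex 0.267 -3.492 -0.765
endloop
endfacet
facet normal 0.583 -0.798 0.149
outer loop
vertex 0.326 -3.585 -1.493
vertex 0.267 -3.492 -0.765
vertex -0.219 -3.914 -1.123
endloop
endfacet
facet normal 0.212 -0.864 -0.457
outer loop
vertex 0.326 -3.585 -1.493
vertex -0.219 -3.914 -1.123
vertex -0.354 -3.602 -1.776
endloop
endfacet
facet normal 0.372 -0.310 -0.875
outer loop
vertex 0.326 -3.585 -1.493
vertex -0.354 -3.602 -1.776
vertex 0.049 -2.988 -1.822
endloop
endfacet
facet normal 0.843 0.100 -0.528
outer loop
vertex 0.326 -3.585 -1.493
vertex 0.049 -2.988 -1.822
vertex 0.432 -2.92 -1.197
endloop
endfacet
facet normal 0.751 0.246 0.613
outer loop
vertex 0.267 -3.492 -0.765
vertex 0.432 -2.92 -1.197
vertex -0.046 -2.838 -0.644
endloop
endfacet
facet normal 0.120 -0.719 0.685
outer loop
vertex -0.219 -3.914 -1.123
vertex 0.267 -3.492 -0.765
vertex -0.449 -3.452 -0.598
endloop
endfacet
facet normal -0.482 -0.825 -0.295
outer loop
vertex -0.354 -3.602 -1.776
vertex -0.219 -3.914 -1.123
vertex -0.832 -3.52 -1.223
endloop
endfacet
facet normal -0.223 0.073 -0.972
outer loop
vertex 0.049 -2.988 -1.822
vertex -0.354 -3.602 -1.776
vertex -0.667 -2.948 -1.655
endloop
endfacet
facet normal 0.539 0.735 -0.411
outer loop
vertex 0.432 -2.92 -1.197
vertex 0.049 -2.988 -1.822
vertex -0.181 -2.526 -1.297
endloop
endfacet

endsolid
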